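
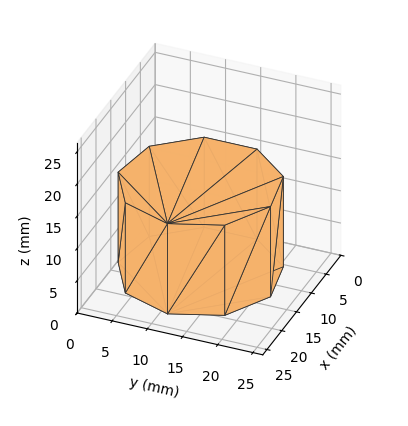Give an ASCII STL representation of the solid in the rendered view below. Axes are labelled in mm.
Reading the render: the shape is a regular 9-sided prism (a cylinder approximated with 9 flat sides), circumscribed radius ≈ 11 mm, height ≈ 14 mm (dimensions read to the nearest mm from the axis ticks). For the STL, each face is triangulated and given an outward normal.

solid part
  facet normal 0.0000 0.0000 -1.0000
    outer loop
      vertex 12.91 21.83 0.00
      vertex 19.43 18.07 0.00
      vertex 22.00 11.00 0.00
    endloop
  endfacet
  facet normal 0.0000 0.0000 -1.0000
    outer loop
      vertex 5.50 20.53 0.00
      vertex 12.91 21.83 0.00
      vertex 22.00 11.00 0.00
    endloop
  endfacet
  facet normal 0.0000 0.0000 -1.0000
    outer loop
      vertex 0.66 14.76 0.00
      vertex 5.50 20.53 0.00
      vertex 22.00 11.00 0.00
    endloop
  endfacet
  facet normal 0.0000 0.0000 -1.0000
    outer loop
      vertex 0.66 7.24 0.00
      vertex 0.66 14.76 0.00
      vertex 22.00 11.00 0.00
    endloop
  endfacet
  facet normal 0.0000 0.0000 -1.0000
    outer loop
      vertex 5.50 1.47 0.00
      vertex 0.66 7.24 0.00
      vertex 22.00 11.00 0.00
    endloop
  endfacet
  facet normal 0.0000 0.0000 -1.0000
    outer loop
      vertex 12.91 0.17 0.00
      vertex 5.50 1.47 0.00
      vertex 22.00 11.00 0.00
    endloop
  endfacet
  facet normal 0.0000 0.0000 -1.0000
    outer loop
      vertex 19.43 3.93 0.00
      vertex 12.91 0.17 0.00
      vertex 22.00 11.00 0.00
    endloop
  endfacet
  facet normal 0.0000 0.0000 1.0000
    outer loop
      vertex 22.00 11.00 14.00
      vertex 19.43 18.07 14.00
      vertex 12.91 21.83 14.00
    endloop
  endfacet
  facet normal 0.0000 0.0000 1.0000
    outer loop
      vertex 22.00 11.00 14.00
      vertex 12.91 21.83 14.00
      vertex 5.50 20.53 14.00
    endloop
  endfacet
  facet normal 0.0000 0.0000 1.0000
    outer loop
      vertex 22.00 11.00 14.00
      vertex 5.50 20.53 14.00
      vertex 0.66 14.76 14.00
    endloop
  endfacet
  facet normal 0.0000 0.0000 1.0000
    outer loop
      vertex 22.00 11.00 14.00
      vertex 0.66 14.76 14.00
      vertex 0.66 7.24 14.00
    endloop
  endfacet
  facet normal 0.0000 0.0000 1.0000
    outer loop
      vertex 22.00 11.00 14.00
      vertex 0.66 7.24 14.00
      vertex 5.50 1.47 14.00
    endloop
  endfacet
  facet normal 0.0000 0.0000 1.0000
    outer loop
      vertex 22.00 11.00 14.00
      vertex 5.50 1.47 14.00
      vertex 12.91 0.17 14.00
    endloop
  endfacet
  facet normal 0.0000 0.0000 1.0000
    outer loop
      vertex 22.00 11.00 14.00
      vertex 12.91 0.17 14.00
      vertex 19.43 3.93 14.00
    endloop
  endfacet
  facet normal 0.9398 0.3416 0.0000
    outer loop
      vertex 22.00 11.00 0.00
      vertex 19.43 18.07 0.00
      vertex 19.43 18.07 14.00
    endloop
  endfacet
  facet normal 0.9398 0.3416 0.0000
    outer loop
      vertex 22.00 11.00 0.00
      vertex 19.43 18.07 14.00
      vertex 22.00 11.00 14.00
    endloop
  endfacet
  facet normal 0.4996 0.8663 0.0000
    outer loop
      vertex 19.43 18.07 0.00
      vertex 12.91 21.83 0.00
      vertex 12.91 21.83 14.00
    endloop
  endfacet
  facet normal 0.4996 0.8663 0.0000
    outer loop
      vertex 19.43 18.07 0.00
      vertex 12.91 21.83 14.00
      vertex 19.43 18.07 14.00
    endloop
  endfacet
  facet normal -0.1728 0.9850 0.0000
    outer loop
      vertex 12.91 21.83 0.00
      vertex 5.50 20.53 0.00
      vertex 5.50 20.53 14.00
    endloop
  endfacet
  facet normal -0.1728 0.9850 0.0000
    outer loop
      vertex 12.91 21.83 0.00
      vertex 5.50 20.53 14.00
      vertex 12.91 21.83 14.00
    endloop
  endfacet
  facet normal -0.7661 0.6427 0.0000
    outer loop
      vertex 5.50 20.53 0.00
      vertex 0.66 14.76 0.00
      vertex 0.66 14.76 14.00
    endloop
  endfacet
  facet normal -0.7661 0.6427 0.0000
    outer loop
      vertex 5.50 20.53 0.00
      vertex 0.66 14.76 14.00
      vertex 5.50 20.53 14.00
    endloop
  endfacet
  facet normal -1.0000 0.0000 0.0000
    outer loop
      vertex 0.66 14.76 0.00
      vertex 0.66 7.24 0.00
      vertex 0.66 7.24 14.00
    endloop
  endfacet
  facet normal -1.0000 0.0000 0.0000
    outer loop
      vertex 0.66 14.76 0.00
      vertex 0.66 7.24 14.00
      vertex 0.66 14.76 14.00
    endloop
  endfacet
  facet normal -0.7661 -0.6427 0.0000
    outer loop
      vertex 0.66 7.24 0.00
      vertex 5.50 1.47 0.00
      vertex 5.50 1.47 14.00
    endloop
  endfacet
  facet normal -0.7661 -0.6427 0.0000
    outer loop
      vertex 0.66 7.24 0.00
      vertex 5.50 1.47 14.00
      vertex 0.66 7.24 14.00
    endloop
  endfacet
  facet normal -0.1728 -0.9850 0.0000
    outer loop
      vertex 5.50 1.47 0.00
      vertex 12.91 0.17 0.00
      vertex 12.91 0.17 14.00
    endloop
  endfacet
  facet normal -0.1728 -0.9850 0.0000
    outer loop
      vertex 5.50 1.47 0.00
      vertex 12.91 0.17 14.00
      vertex 5.50 1.47 14.00
    endloop
  endfacet
  facet normal 0.4996 -0.8663 0.0000
    outer loop
      vertex 12.91 0.17 0.00
      vertex 19.43 3.93 0.00
      vertex 19.43 3.93 14.00
    endloop
  endfacet
  facet normal 0.4996 -0.8663 0.0000
    outer loop
      vertex 12.91 0.17 0.00
      vertex 19.43 3.93 14.00
      vertex 12.91 0.17 14.00
    endloop
  endfacet
  facet normal 0.9398 -0.3416 0.0000
    outer loop
      vertex 19.43 3.93 0.00
      vertex 22.00 11.00 0.00
      vertex 22.00 11.00 14.00
    endloop
  endfacet
  facet normal 0.9398 -0.3416 0.0000
    outer loop
      vertex 19.43 3.93 0.00
      vertex 22.00 11.00 14.00
      vertex 19.43 3.93 14.00
    endloop
  endfacet
endsolid part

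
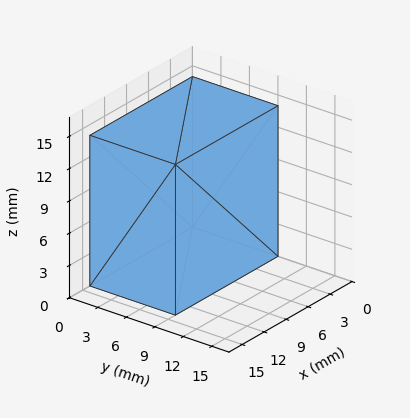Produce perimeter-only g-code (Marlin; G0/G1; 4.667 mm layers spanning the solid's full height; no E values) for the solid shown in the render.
Reading the render: the shape is a rectangular box, roughly 14 × 9 mm footprint and 14 mm tall (dimensions read to the nearest mm from the axis ticks). For the g-code, the solid's height is divided into equal slices at the stated Δz and each level perimeter traced with G1 moves after a G0 lift.

; perimeter-only toolpath
G21 ; units = mm
G90 ; absolute positioning
G28 ; home
; layer 1
G0 Z4.667
G0 X0.000 Y0.000
G1 X14.000 Y0.000
G1 X14.000 Y9.000
G1 X0.000 Y9.000
G1 X0.000 Y0.000
; layer 2
G0 Z9.333
G0 X0.000 Y0.000
G1 X14.000 Y0.000
G1 X14.000 Y9.000
G1 X0.000 Y9.000
G1 X0.000 Y0.000
; layer 3
G0 Z14.000
G0 X0.000 Y0.000
G1 X14.000 Y0.000
G1 X14.000 Y9.000
G1 X0.000 Y9.000
G1 X0.000 Y0.000
M2 ; end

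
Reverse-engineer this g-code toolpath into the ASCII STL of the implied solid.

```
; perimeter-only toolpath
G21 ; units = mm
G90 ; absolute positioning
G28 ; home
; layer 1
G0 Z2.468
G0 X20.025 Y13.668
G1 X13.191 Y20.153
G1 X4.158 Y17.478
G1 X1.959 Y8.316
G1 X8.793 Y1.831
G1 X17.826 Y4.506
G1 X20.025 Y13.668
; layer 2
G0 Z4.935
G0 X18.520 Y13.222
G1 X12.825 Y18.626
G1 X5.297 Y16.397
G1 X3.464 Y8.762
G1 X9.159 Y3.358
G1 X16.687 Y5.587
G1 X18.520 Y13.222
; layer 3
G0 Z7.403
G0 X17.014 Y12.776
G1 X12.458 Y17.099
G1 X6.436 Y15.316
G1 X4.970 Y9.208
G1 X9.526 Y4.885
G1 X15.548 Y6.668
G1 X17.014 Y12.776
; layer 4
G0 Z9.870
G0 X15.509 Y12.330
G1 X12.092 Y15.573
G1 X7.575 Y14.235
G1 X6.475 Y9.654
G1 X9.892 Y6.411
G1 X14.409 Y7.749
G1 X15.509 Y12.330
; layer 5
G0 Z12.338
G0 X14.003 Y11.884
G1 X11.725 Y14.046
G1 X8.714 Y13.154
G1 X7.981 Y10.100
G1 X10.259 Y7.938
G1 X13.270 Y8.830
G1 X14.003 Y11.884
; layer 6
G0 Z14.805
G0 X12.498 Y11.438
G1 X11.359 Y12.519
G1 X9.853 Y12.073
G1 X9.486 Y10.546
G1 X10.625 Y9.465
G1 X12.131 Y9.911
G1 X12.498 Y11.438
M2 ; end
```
solid part
  facet normal 0.0000 0.0000 -1.0000
    outer loop
      vertex 3.019 18.559 0.000
      vertex 13.558 21.680 0.000
      vertex 21.531 14.114 0.000
    endloop
  endfacet
  facet normal 0.0000 0.0000 -1.0000
    outer loop
      vertex 0.453 7.870 0.000
      vertex 3.019 18.559 0.000
      vertex 21.531 14.114 0.000
    endloop
  endfacet
  facet normal 0.0000 0.0000 -1.0000
    outer loop
      vertex 8.426 0.304 0.000
      vertex 0.453 7.870 0.000
      vertex 21.531 14.114 0.000
    endloop
  endfacet
  facet normal 0.0000 0.0000 -1.0000
    outer loop
      vertex 18.965 3.425 0.000
      vertex 8.426 0.304 0.000
      vertex 21.531 14.114 0.000
    endloop
  endfacet
  facet normal 0.6029 0.6353 0.4827
    outer loop
      vertex 21.531 14.114 0.000
      vertex 13.558 21.680 0.000
      vertex 10.992 10.992 17.273
    endloop
  endfacet
  facet normal -0.2487 0.8398 0.4827
    outer loop
      vertex 13.558 21.680 0.000
      vertex 3.019 18.559 0.000
      vertex 10.992 10.992 17.273
    endloop
  endfacet
  facet normal -0.8516 0.2044 0.4827
    outer loop
      vertex 3.019 18.559 0.000
      vertex 0.453 7.870 0.000
      vertex 10.992 10.992 17.273
    endloop
  endfacet
  facet normal -0.6029 -0.6353 0.4827
    outer loop
      vertex 0.453 7.870 0.000
      vertex 8.426 0.304 0.000
      vertex 10.992 10.992 17.273
    endloop
  endfacet
  facet normal 0.2487 -0.8398 0.4827
    outer loop
      vertex 8.426 0.304 0.000
      vertex 18.965 3.425 0.000
      vertex 10.992 10.992 17.273
    endloop
  endfacet
  facet normal 0.8516 -0.2044 0.4827
    outer loop
      vertex 18.965 3.425 0.000
      vertex 21.531 14.114 0.000
      vertex 10.992 10.992 17.273
    endloop
  endfacet
endsolid part

The G0 Z moves step by Δz≈2.468 mm. The G1 loops shrink linearly with z, so the solid tapers from its base footprint up to z≈17.3. Closing with a flat bottom cap and the tapered top and triangulating gives 10 facets — a regular 6-sided pyramid, base circumscribed radius ≈ 11 mm, apex at z ≈ 17.3 mm.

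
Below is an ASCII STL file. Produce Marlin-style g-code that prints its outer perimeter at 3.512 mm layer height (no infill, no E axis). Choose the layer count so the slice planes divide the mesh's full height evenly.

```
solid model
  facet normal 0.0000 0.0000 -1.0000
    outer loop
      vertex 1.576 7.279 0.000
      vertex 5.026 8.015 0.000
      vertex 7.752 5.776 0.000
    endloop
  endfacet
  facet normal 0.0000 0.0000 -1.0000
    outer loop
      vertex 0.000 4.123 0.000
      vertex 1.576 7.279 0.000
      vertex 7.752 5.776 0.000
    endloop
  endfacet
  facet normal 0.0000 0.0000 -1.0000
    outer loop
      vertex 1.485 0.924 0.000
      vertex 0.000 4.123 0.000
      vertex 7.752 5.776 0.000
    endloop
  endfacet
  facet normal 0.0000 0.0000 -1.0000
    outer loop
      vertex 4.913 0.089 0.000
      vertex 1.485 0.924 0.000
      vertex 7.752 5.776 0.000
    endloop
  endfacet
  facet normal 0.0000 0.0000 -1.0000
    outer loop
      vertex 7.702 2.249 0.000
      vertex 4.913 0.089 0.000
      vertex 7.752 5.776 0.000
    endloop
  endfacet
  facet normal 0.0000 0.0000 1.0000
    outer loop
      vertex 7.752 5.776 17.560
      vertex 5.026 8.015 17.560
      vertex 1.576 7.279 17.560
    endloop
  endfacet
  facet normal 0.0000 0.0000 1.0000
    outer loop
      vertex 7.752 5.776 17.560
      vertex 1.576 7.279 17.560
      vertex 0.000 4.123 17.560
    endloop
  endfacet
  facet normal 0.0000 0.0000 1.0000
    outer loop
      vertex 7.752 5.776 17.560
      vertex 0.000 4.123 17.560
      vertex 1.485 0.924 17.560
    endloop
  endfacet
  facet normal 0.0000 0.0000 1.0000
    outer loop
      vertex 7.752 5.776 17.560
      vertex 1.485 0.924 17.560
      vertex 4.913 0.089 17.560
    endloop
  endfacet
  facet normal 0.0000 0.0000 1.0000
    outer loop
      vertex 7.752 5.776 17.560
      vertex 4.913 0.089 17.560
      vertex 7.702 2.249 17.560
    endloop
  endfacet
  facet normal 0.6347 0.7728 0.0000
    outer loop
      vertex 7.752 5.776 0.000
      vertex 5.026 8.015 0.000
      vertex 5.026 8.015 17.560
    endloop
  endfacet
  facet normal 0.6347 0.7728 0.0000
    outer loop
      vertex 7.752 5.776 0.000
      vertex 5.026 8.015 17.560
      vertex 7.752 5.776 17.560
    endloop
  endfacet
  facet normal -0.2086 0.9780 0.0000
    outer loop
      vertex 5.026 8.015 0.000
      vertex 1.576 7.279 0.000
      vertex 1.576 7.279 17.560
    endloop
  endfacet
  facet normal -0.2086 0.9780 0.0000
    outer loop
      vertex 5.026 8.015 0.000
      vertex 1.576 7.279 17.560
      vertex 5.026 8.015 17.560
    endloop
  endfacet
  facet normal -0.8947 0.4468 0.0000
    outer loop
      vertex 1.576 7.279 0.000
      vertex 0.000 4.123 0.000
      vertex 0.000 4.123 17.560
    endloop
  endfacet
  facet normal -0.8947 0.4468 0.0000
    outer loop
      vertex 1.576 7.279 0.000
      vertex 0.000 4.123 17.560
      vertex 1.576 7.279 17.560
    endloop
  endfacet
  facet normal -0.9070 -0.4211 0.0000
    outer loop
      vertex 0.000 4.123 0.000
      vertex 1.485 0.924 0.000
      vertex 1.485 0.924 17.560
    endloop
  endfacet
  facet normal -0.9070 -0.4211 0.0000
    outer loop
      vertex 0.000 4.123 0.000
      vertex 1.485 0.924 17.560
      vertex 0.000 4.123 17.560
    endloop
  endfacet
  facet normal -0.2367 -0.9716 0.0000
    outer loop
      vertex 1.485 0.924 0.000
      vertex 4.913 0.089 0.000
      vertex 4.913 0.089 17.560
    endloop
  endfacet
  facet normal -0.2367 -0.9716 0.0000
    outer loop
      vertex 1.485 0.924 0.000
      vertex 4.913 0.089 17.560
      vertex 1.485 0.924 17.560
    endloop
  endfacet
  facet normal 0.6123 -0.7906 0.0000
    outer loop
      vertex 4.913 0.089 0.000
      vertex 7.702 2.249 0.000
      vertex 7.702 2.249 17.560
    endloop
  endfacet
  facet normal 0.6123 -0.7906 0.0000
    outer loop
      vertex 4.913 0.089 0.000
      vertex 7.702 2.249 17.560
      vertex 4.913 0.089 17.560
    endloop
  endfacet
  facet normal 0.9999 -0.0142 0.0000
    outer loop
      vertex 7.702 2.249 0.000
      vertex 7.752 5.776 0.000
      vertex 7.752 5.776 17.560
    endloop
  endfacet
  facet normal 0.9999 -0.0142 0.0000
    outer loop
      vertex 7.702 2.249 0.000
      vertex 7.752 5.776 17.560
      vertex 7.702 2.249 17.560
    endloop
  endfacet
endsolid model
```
; perimeter-only toolpath
G21 ; units = mm
G90 ; absolute positioning
G28 ; home
; layer 1
G0 Z3.512
G0 X7.752 Y5.776
G1 X5.026 Y8.015
G1 X1.576 Y7.279
G1 X0.000 Y4.123
G1 X1.485 Y0.924
G1 X4.913 Y0.089
G1 X7.702 Y2.249
G1 X7.752 Y5.776
; layer 2
G0 Z7.024
G0 X7.752 Y5.776
G1 X5.026 Y8.015
G1 X1.576 Y7.279
G1 X0.000 Y4.123
G1 X1.485 Y0.924
G1 X4.913 Y0.089
G1 X7.702 Y2.249
G1 X7.752 Y5.776
; layer 3
G0 Z10.536
G0 X7.752 Y5.776
G1 X5.026 Y8.015
G1 X1.576 Y7.279
G1 X0.000 Y4.123
G1 X1.485 Y0.924
G1 X4.913 Y0.089
G1 X7.702 Y2.249
G1 X7.752 Y5.776
; layer 4
G0 Z14.048
G0 X7.752 Y5.776
G1 X5.026 Y8.015
G1 X1.576 Y7.279
G1 X0.000 Y4.123
G1 X1.485 Y0.924
G1 X4.913 Y0.089
G1 X7.702 Y2.249
G1 X7.752 Y5.776
; layer 5
G0 Z17.560
G0 X7.752 Y5.776
G1 X5.026 Y8.015
G1 X1.576 Y7.279
G1 X0.000 Y4.123
G1 X1.485 Y0.924
G1 X4.913 Y0.089
G1 X7.702 Y2.249
G1 X7.752 Y5.776
M2 ; end

The solid is a regular 7-sided prism (a cylinder approximated with 7 flat sides), circumscribed radius ≈ 4.07 mm, height ≈ 17.6 mm. Slicing at Δz = 3.512 mm — 5 equal slices spanning the solid's height, so layer i sits at z = i·h/5 — gives 5 non-empty perimeters. Each is a 7-segment closed polygon; G0 lifts to the layer z and rapids to the start vertex, then G1 traces the edges.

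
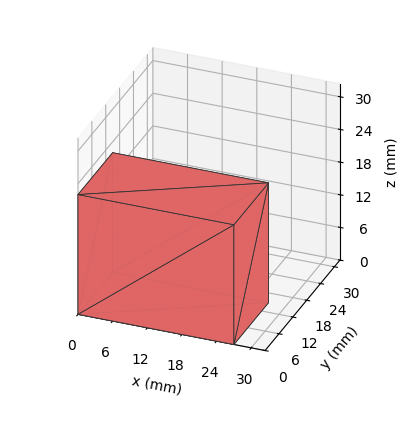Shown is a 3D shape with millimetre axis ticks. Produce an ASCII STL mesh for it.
Reading the render: the shape is a rectangular box, roughly 27 × 15 mm footprint and 22 mm tall (dimensions read to the nearest mm from the axis ticks). For the STL, each face is triangulated and given an outward normal.

solid part
  facet normal 0.0000 0.0000 -1.0000
    outer loop
      vertex 27.000 15.000 0.000
      vertex 27.000 0.000 0.000
      vertex 0.000 0.000 0.000
    endloop
  endfacet
  facet normal 0.0000 0.0000 -1.0000
    outer loop
      vertex 0.000 15.000 0.000
      vertex 27.000 15.000 0.000
      vertex 0.000 0.000 0.000
    endloop
  endfacet
  facet normal 0.0000 0.0000 1.0000
    outer loop
      vertex 0.000 0.000 22.000
      vertex 27.000 0.000 22.000
      vertex 27.000 15.000 22.000
    endloop
  endfacet
  facet normal 0.0000 0.0000 1.0000
    outer loop
      vertex 0.000 0.000 22.000
      vertex 27.000 15.000 22.000
      vertex 0.000 15.000 22.000
    endloop
  endfacet
  facet normal 0.0000 -1.0000 0.0000
    outer loop
      vertex 0.000 0.000 0.000
      vertex 27.000 0.000 0.000
      vertex 27.000 0.000 22.000
    endloop
  endfacet
  facet normal 0.0000 -1.0000 0.0000
    outer loop
      vertex 0.000 0.000 0.000
      vertex 27.000 0.000 22.000
      vertex 0.000 0.000 22.000
    endloop
  endfacet
  facet normal 0.0000 1.0000 0.0000
    outer loop
      vertex 27.000 15.000 22.000
      vertex 27.000 15.000 0.000
      vertex 0.000 15.000 0.000
    endloop
  endfacet
  facet normal 0.0000 1.0000 0.0000
    outer loop
      vertex 0.000 15.000 22.000
      vertex 27.000 15.000 22.000
      vertex 0.000 15.000 0.000
    endloop
  endfacet
  facet normal -1.0000 0.0000 0.0000
    outer loop
      vertex 0.000 15.000 22.000
      vertex 0.000 15.000 0.000
      vertex 0.000 0.000 0.000
    endloop
  endfacet
  facet normal -1.0000 0.0000 0.0000
    outer loop
      vertex 0.000 0.000 22.000
      vertex 0.000 15.000 22.000
      vertex 0.000 0.000 0.000
    endloop
  endfacet
  facet normal 1.0000 0.0000 0.0000
    outer loop
      vertex 27.000 0.000 0.000
      vertex 27.000 15.000 0.000
      vertex 27.000 15.000 22.000
    endloop
  endfacet
  facet normal 1.0000 0.0000 0.0000
    outer loop
      vertex 27.000 0.000 0.000
      vertex 27.000 15.000 22.000
      vertex 27.000 0.000 22.000
    endloop
  endfacet
endsolid part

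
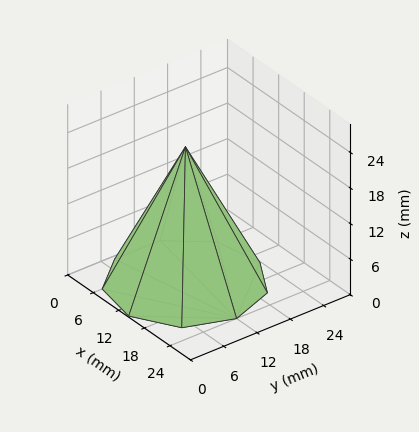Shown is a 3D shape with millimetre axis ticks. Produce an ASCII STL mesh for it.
Reading the render: the shape is a regular 9-sided pyramid, base circumscribed radius ≈ 12 mm, apex at z ≈ 23 mm (dimensions read to the nearest mm from the axis ticks). For the STL, each face is triangulated and given an outward normal.

solid part
  facet normal 0.0000 0.0000 -1.0000
    outer loop
      vertex 14.08 23.82 0.00
      vertex 21.19 19.71 0.00
      vertex 24.00 12.00 0.00
    endloop
  endfacet
  facet normal 0.0000 0.0000 -1.0000
    outer loop
      vertex 6.00 22.39 0.00
      vertex 14.08 23.82 0.00
      vertex 24.00 12.00 0.00
    endloop
  endfacet
  facet normal 0.0000 0.0000 -1.0000
    outer loop
      vertex 0.72 16.10 0.00
      vertex 6.00 22.39 0.00
      vertex 24.00 12.00 0.00
    endloop
  endfacet
  facet normal 0.0000 0.0000 -1.0000
    outer loop
      vertex 0.72 7.90 0.00
      vertex 0.72 16.10 0.00
      vertex 24.00 12.00 0.00
    endloop
  endfacet
  facet normal 0.0000 0.0000 -1.0000
    outer loop
      vertex 6.00 1.61 0.00
      vertex 0.72 7.90 0.00
      vertex 24.00 12.00 0.00
    endloop
  endfacet
  facet normal 0.0000 0.0000 -1.0000
    outer loop
      vertex 14.08 0.18 0.00
      vertex 6.00 1.61 0.00
      vertex 24.00 12.00 0.00
    endloop
  endfacet
  facet normal 0.0000 0.0000 -1.0000
    outer loop
      vertex 21.19 4.29 0.00
      vertex 14.08 0.18 0.00
      vertex 24.00 12.00 0.00
    endloop
  endfacet
  facet normal 0.8436 0.3075 0.4402
    outer loop
      vertex 24.00 12.00 0.00
      vertex 21.19 19.71 0.00
      vertex 12.00 12.00 23.00
    endloop
  endfacet
  facet normal 0.4494 0.7774 0.4401
    outer loop
      vertex 21.19 19.71 0.00
      vertex 14.08 23.82 0.00
      vertex 12.00 12.00 23.00
    endloop
  endfacet
  facet normal -0.1565 0.8841 0.4402
    outer loop
      vertex 14.08 23.82 0.00
      vertex 6.00 22.39 0.00
      vertex 12.00 12.00 23.00
    endloop
  endfacet
  facet normal -0.6877 0.5773 0.4402
    outer loop
      vertex 6.00 22.39 0.00
      vertex 0.72 16.10 0.00
      vertex 12.00 12.00 23.00
    endloop
  endfacet
  facet normal -0.8978 0.0000 0.4403
    outer loop
      vertex 0.72 16.10 0.00
      vertex 0.72 7.90 0.00
      vertex 12.00 12.00 23.00
    endloop
  endfacet
  facet normal -0.6877 -0.5773 0.4402
    outer loop
      vertex 0.72 7.90 0.00
      vertex 6.00 1.61 0.00
      vertex 12.00 12.00 23.00
    endloop
  endfacet
  facet normal -0.1565 -0.8841 0.4402
    outer loop
      vertex 6.00 1.61 0.00
      vertex 14.08 0.18 0.00
      vertex 12.00 12.00 23.00
    endloop
  endfacet
  facet normal 0.4494 -0.7774 0.4401
    outer loop
      vertex 14.08 0.18 0.00
      vertex 21.19 4.29 0.00
      vertex 12.00 12.00 23.00
    endloop
  endfacet
  facet normal 0.8436 -0.3075 0.4402
    outer loop
      vertex 21.19 4.29 0.00
      vertex 24.00 12.00 0.00
      vertex 12.00 12.00 23.00
    endloop
  endfacet
endsolid part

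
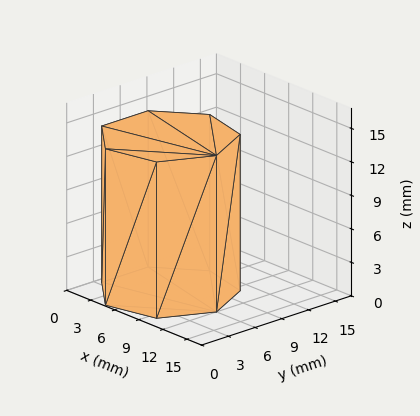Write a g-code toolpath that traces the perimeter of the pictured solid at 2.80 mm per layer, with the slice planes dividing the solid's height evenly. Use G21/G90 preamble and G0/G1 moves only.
Reading the render: the shape is a regular 7-sided prism (a cylinder approximated with 7 flat sides), circumscribed radius ≈ 6 mm, height ≈ 14 mm (dimensions read to the nearest mm from the axis ticks). For the g-code, the solid's height is divided into equal slices at the stated Δz and each level perimeter traced with G1 moves after a G0 lift.

; perimeter-only toolpath
G21 ; units = mm
G90 ; absolute positioning
G28 ; home
; layer 1
G0 Z2.80
G0 X12.00 Y6.00
G1 X9.74 Y10.69
G1 X4.66 Y11.85
G1 X0.59 Y8.60
G1 X0.59 Y3.40
G1 X4.66 Y0.15
G1 X9.74 Y1.31
G1 X12.00 Y6.00
; layer 2
G0 Z5.60
G0 X12.00 Y6.00
G1 X9.74 Y10.69
G1 X4.66 Y11.85
G1 X0.59 Y8.60
G1 X0.59 Y3.40
G1 X4.66 Y0.15
G1 X9.74 Y1.31
G1 X12.00 Y6.00
; layer 3
G0 Z8.40
G0 X12.00 Y6.00
G1 X9.74 Y10.69
G1 X4.66 Y11.85
G1 X0.59 Y8.60
G1 X0.59 Y3.40
G1 X4.66 Y0.15
G1 X9.74 Y1.31
G1 X12.00 Y6.00
; layer 4
G0 Z11.20
G0 X12.00 Y6.00
G1 X9.74 Y10.69
G1 X4.66 Y11.85
G1 X0.59 Y8.60
G1 X0.59 Y3.40
G1 X4.66 Y0.15
G1 X9.74 Y1.31
G1 X12.00 Y6.00
; layer 5
G0 Z14.00
G0 X12.00 Y6.00
G1 X9.74 Y10.69
G1 X4.66 Y11.85
G1 X0.59 Y8.60
G1 X0.59 Y3.40
G1 X4.66 Y0.15
G1 X9.74 Y1.31
G1 X12.00 Y6.00
M2 ; end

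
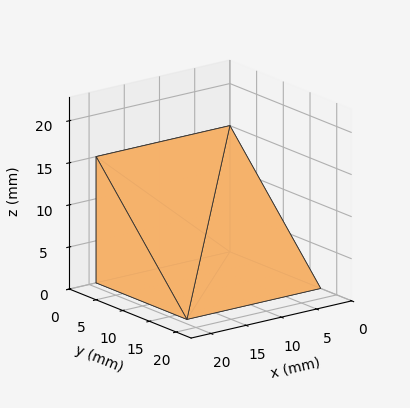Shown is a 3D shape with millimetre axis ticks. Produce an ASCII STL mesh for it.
Reading the render: the shape is a wedge (ramp): 19 × 17 mm base, rising to 15 mm along the y=0 edge and sloping linearly to z=0 at y=17 (dimensions read to the nearest mm from the axis ticks). For the STL, each face is triangulated and given an outward normal.

solid part
  facet normal 0.0000 0.0000 -1.0000
    outer loop
      vertex 19.000 17.000 0.000
      vertex 19.000 0.000 0.000
      vertex 0.000 0.000 0.000
    endloop
  endfacet
  facet normal 0.0000 0.0000 -1.0000
    outer loop
      vertex 0.000 17.000 0.000
      vertex 19.000 17.000 0.000
      vertex 0.000 0.000 0.000
    endloop
  endfacet
  facet normal 0.0000 -1.0000 0.0000
    outer loop
      vertex 0.000 0.000 0.000
      vertex 19.000 0.000 0.000
      vertex 19.000 0.000 15.000
    endloop
  endfacet
  facet normal 0.0000 -1.0000 0.0000
    outer loop
      vertex 0.000 0.000 0.000
      vertex 19.000 0.000 15.000
      vertex 0.000 0.000 15.000
    endloop
  endfacet
  facet normal 0.0000 0.6616 0.7498
    outer loop
      vertex 0.000 0.000 15.000
      vertex 19.000 0.000 15.000
      vertex 19.000 17.000 0.000
    endloop
  endfacet
  facet normal 0.0000 0.6616 0.7498
    outer loop
      vertex 0.000 0.000 15.000
      vertex 19.000 17.000 0.000
      vertex 0.000 17.000 0.000
    endloop
  endfacet
  facet normal -1.0000 0.0000 0.0000
    outer loop
      vertex 0.000 0.000 15.000
      vertex 0.000 17.000 0.000
      vertex 0.000 0.000 0.000
    endloop
  endfacet
  facet normal 1.0000 0.0000 0.0000
    outer loop
      vertex 19.000 0.000 0.000
      vertex 19.000 17.000 0.000
      vertex 19.000 0.000 15.000
    endloop
  endfacet
endsolid part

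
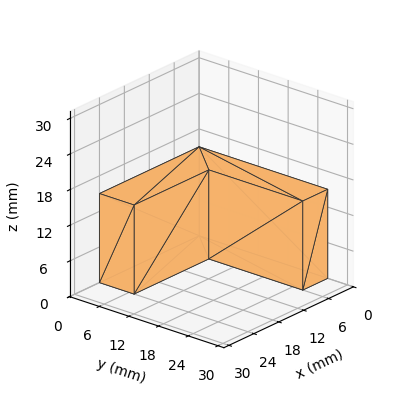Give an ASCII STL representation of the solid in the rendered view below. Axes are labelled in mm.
Reading the render: the shape is an L-shaped prism: outer 24 × 26 mm, arm thicknesses ≈ 7 mm (horizontal) and 6 mm (vertical), extruded 15 mm in z (dimensions read to the nearest mm from the axis ticks). For the STL, each face is triangulated and given an outward normal.

solid part
  facet normal 0.0000 0.0000 -1.0000
    outer loop
      vertex 24.000 7.000 0.000
      vertex 24.000 0.000 0.000
      vertex 0.000 0.000 0.000
    endloop
  endfacet
  facet normal 0.0000 0.0000 -1.0000
    outer loop
      vertex 6.000 7.000 0.000
      vertex 24.000 7.000 0.000
      vertex 0.000 0.000 0.000
    endloop
  endfacet
  facet normal 0.0000 0.0000 -1.0000
    outer loop
      vertex 6.000 26.000 0.000
      vertex 6.000 7.000 0.000
      vertex 0.000 0.000 0.000
    endloop
  endfacet
  facet normal 0.0000 0.0000 -1.0000
    outer loop
      vertex 0.000 26.000 0.000
      vertex 6.000 26.000 0.000
      vertex 0.000 0.000 0.000
    endloop
  endfacet
  facet normal 0.0000 0.0000 1.0000
    outer loop
      vertex 0.000 0.000 15.000
      vertex 24.000 0.000 15.000
      vertex 24.000 7.000 15.000
    endloop
  endfacet
  facet normal 0.0000 0.0000 1.0000
    outer loop
      vertex 0.000 0.000 15.000
      vertex 24.000 7.000 15.000
      vertex 6.000 7.000 15.000
    endloop
  endfacet
  facet normal 0.0000 0.0000 1.0000
    outer loop
      vertex 0.000 0.000 15.000
      vertex 6.000 7.000 15.000
      vertex 6.000 26.000 15.000
    endloop
  endfacet
  facet normal 0.0000 0.0000 1.0000
    outer loop
      vertex 0.000 0.000 15.000
      vertex 6.000 26.000 15.000
      vertex 0.000 26.000 15.000
    endloop
  endfacet
  facet normal 0.0000 -1.0000 0.0000
    outer loop
      vertex 0.000 0.000 0.000
      vertex 24.000 0.000 0.000
      vertex 24.000 0.000 15.000
    endloop
  endfacet
  facet normal 0.0000 -1.0000 0.0000
    outer loop
      vertex 0.000 0.000 0.000
      vertex 24.000 0.000 15.000
      vertex 0.000 0.000 15.000
    endloop
  endfacet
  facet normal 1.0000 0.0000 0.0000
    outer loop
      vertex 24.000 0.000 0.000
      vertex 24.000 7.000 0.000
      vertex 24.000 7.000 15.000
    endloop
  endfacet
  facet normal 1.0000 0.0000 0.0000
    outer loop
      vertex 24.000 0.000 0.000
      vertex 24.000 7.000 15.000
      vertex 24.000 0.000 15.000
    endloop
  endfacet
  facet normal 0.0000 1.0000 0.0000
    outer loop
      vertex 24.000 7.000 0.000
      vertex 6.000 7.000 0.000
      vertex 6.000 7.000 15.000
    endloop
  endfacet
  facet normal 0.0000 1.0000 0.0000
    outer loop
      vertex 24.000 7.000 0.000
      vertex 6.000 7.000 15.000
      vertex 24.000 7.000 15.000
    endloop
  endfacet
  facet normal 1.0000 0.0000 0.0000
    outer loop
      vertex 6.000 7.000 0.000
      vertex 6.000 26.000 0.000
      vertex 6.000 26.000 15.000
    endloop
  endfacet
  facet normal 1.0000 0.0000 0.0000
    outer loop
      vertex 6.000 7.000 0.000
      vertex 6.000 26.000 15.000
      vertex 6.000 7.000 15.000
    endloop
  endfacet
  facet normal 0.0000 1.0000 0.0000
    outer loop
      vertex 6.000 26.000 0.000
      vertex 0.000 26.000 0.000
      vertex 0.000 26.000 15.000
    endloop
  endfacet
  facet normal 0.0000 1.0000 0.0000
    outer loop
      vertex 6.000 26.000 0.000
      vertex 0.000 26.000 15.000
      vertex 6.000 26.000 15.000
    endloop
  endfacet
  facet normal -1.0000 0.0000 0.0000
    outer loop
      vertex 0.000 26.000 0.000
      vertex 0.000 0.000 0.000
      vertex 0.000 0.000 15.000
    endloop
  endfacet
  facet normal -1.0000 0.0000 0.0000
    outer loop
      vertex 0.000 26.000 0.000
      vertex 0.000 0.000 15.000
      vertex 0.000 26.000 15.000
    endloop
  endfacet
endsolid part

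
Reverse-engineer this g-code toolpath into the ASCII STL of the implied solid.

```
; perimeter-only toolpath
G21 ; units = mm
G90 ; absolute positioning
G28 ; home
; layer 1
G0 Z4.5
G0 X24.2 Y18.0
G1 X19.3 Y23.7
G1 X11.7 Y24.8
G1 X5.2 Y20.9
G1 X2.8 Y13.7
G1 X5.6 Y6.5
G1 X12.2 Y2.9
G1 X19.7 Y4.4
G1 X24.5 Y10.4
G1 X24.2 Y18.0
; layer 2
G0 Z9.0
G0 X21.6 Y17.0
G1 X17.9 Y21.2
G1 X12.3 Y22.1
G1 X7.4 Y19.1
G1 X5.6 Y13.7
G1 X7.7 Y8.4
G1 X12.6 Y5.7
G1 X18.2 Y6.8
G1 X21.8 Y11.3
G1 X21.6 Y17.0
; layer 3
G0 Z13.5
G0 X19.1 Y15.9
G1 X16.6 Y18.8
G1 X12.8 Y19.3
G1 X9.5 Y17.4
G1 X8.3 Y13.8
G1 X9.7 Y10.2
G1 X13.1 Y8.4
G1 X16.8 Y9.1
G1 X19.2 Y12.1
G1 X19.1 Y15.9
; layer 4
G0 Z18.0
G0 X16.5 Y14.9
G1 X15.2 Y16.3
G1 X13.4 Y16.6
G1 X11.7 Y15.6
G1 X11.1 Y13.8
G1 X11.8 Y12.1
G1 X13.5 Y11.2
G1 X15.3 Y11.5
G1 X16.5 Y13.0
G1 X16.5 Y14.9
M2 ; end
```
solid part
  facet normal 0.0000 0.0000 -1.0000
    outer loop
      vertex 11.2 27.5 0.0
      vertex 20.6 26.1 0.0
      vertex 26.8 19.0 0.0
    endloop
  endfacet
  facet normal 0.0000 0.0000 -1.0000
    outer loop
      vertex 3.0 22.6 0.0
      vertex 11.2 27.5 0.0
      vertex 26.8 19.0 0.0
    endloop
  endfacet
  facet normal 0.0000 0.0000 -1.0000
    outer loop
      vertex 0.0 13.6 0.0
      vertex 3.0 22.6 0.0
      vertex 26.8 19.0 0.0
    endloop
  endfacet
  facet normal 0.0000 0.0000 -1.0000
    outer loop
      vertex 3.5 4.7 0.0
      vertex 0.0 13.6 0.0
      vertex 26.8 19.0 0.0
    endloop
  endfacet
  facet normal 0.0000 0.0000 -1.0000
    outer loop
      vertex 11.8 0.2 0.0
      vertex 3.5 4.7 0.0
      vertex 26.8 19.0 0.0
    endloop
  endfacet
  facet normal 0.0000 0.0000 -1.0000
    outer loop
      vertex 21.1 2.0 0.0
      vertex 11.8 0.2 0.0
      vertex 26.8 19.0 0.0
    endloop
  endfacet
  facet normal 0.0000 0.0000 -1.0000
    outer loop
      vertex 27.1 9.5 0.0
      vertex 21.1 2.0 0.0
      vertex 26.8 19.0 0.0
    endloop
  endfacet
  facet normal 0.6513 0.5687 0.5023
    outer loop
      vertex 26.8 19.0 0.0
      vertex 20.6 26.1 0.0
      vertex 13.9 13.9 22.5
    endloop
  endfacet
  facet normal 0.1274 0.8555 0.5018
    outer loop
      vertex 20.6 26.1 0.0
      vertex 11.2 27.5 0.0
      vertex 13.9 13.9 22.5
    endloop
  endfacet
  facet normal -0.4436 0.7424 0.5020
    outer loop
      vertex 11.2 27.5 0.0
      vertex 3.0 22.6 0.0
      vertex 13.9 13.9 22.5
    endloop
  endfacet
  facet normal -0.8200 0.2733 0.5029
    outer loop
      vertex 3.0 22.6 0.0
      vertex 0.0 13.6 0.0
      vertex 13.9 13.9 22.5
    endloop
  endfacet
  facet normal -0.8051 -0.3166 0.5016
    outer loop
      vertex 0.0 13.6 0.0
      vertex 3.5 4.7 0.0
      vertex 13.9 13.9 22.5
    endloop
  endfacet
  facet normal -0.4123 -0.7605 0.5016
    outer loop
      vertex 3.5 4.7 0.0
      vertex 11.8 0.2 0.0
      vertex 13.9 13.9 22.5
    endloop
  endfacet
  facet normal 0.1644 -0.8492 0.5018
    outer loop
      vertex 11.8 0.2 0.0
      vertex 21.1 2.0 0.0
      vertex 13.9 13.9 22.5
    endloop
  endfacet
  facet normal 0.6754 -0.5403 0.5019
    outer loop
      vertex 21.1 2.0 0.0
      vertex 27.1 9.5 0.0
      vertex 13.9 13.9 22.5
    endloop
  endfacet
  facet normal 0.8645 0.0273 0.5018
    outer loop
      vertex 27.1 9.5 0.0
      vertex 26.8 19.0 0.0
      vertex 13.9 13.9 22.5
    endloop
  endfacet
endsolid part

The G0 Z moves step by Δz≈4.5 mm. The G1 loops shrink linearly with z, so the solid tapers from its base footprint up to z≈22.5. Closing with a flat bottom cap and the tapered top and triangulating gives 16 facets — a regular 9-sided pyramid, base circumscribed radius ≈ 13.9 mm, apex at z ≈ 22.5 mm.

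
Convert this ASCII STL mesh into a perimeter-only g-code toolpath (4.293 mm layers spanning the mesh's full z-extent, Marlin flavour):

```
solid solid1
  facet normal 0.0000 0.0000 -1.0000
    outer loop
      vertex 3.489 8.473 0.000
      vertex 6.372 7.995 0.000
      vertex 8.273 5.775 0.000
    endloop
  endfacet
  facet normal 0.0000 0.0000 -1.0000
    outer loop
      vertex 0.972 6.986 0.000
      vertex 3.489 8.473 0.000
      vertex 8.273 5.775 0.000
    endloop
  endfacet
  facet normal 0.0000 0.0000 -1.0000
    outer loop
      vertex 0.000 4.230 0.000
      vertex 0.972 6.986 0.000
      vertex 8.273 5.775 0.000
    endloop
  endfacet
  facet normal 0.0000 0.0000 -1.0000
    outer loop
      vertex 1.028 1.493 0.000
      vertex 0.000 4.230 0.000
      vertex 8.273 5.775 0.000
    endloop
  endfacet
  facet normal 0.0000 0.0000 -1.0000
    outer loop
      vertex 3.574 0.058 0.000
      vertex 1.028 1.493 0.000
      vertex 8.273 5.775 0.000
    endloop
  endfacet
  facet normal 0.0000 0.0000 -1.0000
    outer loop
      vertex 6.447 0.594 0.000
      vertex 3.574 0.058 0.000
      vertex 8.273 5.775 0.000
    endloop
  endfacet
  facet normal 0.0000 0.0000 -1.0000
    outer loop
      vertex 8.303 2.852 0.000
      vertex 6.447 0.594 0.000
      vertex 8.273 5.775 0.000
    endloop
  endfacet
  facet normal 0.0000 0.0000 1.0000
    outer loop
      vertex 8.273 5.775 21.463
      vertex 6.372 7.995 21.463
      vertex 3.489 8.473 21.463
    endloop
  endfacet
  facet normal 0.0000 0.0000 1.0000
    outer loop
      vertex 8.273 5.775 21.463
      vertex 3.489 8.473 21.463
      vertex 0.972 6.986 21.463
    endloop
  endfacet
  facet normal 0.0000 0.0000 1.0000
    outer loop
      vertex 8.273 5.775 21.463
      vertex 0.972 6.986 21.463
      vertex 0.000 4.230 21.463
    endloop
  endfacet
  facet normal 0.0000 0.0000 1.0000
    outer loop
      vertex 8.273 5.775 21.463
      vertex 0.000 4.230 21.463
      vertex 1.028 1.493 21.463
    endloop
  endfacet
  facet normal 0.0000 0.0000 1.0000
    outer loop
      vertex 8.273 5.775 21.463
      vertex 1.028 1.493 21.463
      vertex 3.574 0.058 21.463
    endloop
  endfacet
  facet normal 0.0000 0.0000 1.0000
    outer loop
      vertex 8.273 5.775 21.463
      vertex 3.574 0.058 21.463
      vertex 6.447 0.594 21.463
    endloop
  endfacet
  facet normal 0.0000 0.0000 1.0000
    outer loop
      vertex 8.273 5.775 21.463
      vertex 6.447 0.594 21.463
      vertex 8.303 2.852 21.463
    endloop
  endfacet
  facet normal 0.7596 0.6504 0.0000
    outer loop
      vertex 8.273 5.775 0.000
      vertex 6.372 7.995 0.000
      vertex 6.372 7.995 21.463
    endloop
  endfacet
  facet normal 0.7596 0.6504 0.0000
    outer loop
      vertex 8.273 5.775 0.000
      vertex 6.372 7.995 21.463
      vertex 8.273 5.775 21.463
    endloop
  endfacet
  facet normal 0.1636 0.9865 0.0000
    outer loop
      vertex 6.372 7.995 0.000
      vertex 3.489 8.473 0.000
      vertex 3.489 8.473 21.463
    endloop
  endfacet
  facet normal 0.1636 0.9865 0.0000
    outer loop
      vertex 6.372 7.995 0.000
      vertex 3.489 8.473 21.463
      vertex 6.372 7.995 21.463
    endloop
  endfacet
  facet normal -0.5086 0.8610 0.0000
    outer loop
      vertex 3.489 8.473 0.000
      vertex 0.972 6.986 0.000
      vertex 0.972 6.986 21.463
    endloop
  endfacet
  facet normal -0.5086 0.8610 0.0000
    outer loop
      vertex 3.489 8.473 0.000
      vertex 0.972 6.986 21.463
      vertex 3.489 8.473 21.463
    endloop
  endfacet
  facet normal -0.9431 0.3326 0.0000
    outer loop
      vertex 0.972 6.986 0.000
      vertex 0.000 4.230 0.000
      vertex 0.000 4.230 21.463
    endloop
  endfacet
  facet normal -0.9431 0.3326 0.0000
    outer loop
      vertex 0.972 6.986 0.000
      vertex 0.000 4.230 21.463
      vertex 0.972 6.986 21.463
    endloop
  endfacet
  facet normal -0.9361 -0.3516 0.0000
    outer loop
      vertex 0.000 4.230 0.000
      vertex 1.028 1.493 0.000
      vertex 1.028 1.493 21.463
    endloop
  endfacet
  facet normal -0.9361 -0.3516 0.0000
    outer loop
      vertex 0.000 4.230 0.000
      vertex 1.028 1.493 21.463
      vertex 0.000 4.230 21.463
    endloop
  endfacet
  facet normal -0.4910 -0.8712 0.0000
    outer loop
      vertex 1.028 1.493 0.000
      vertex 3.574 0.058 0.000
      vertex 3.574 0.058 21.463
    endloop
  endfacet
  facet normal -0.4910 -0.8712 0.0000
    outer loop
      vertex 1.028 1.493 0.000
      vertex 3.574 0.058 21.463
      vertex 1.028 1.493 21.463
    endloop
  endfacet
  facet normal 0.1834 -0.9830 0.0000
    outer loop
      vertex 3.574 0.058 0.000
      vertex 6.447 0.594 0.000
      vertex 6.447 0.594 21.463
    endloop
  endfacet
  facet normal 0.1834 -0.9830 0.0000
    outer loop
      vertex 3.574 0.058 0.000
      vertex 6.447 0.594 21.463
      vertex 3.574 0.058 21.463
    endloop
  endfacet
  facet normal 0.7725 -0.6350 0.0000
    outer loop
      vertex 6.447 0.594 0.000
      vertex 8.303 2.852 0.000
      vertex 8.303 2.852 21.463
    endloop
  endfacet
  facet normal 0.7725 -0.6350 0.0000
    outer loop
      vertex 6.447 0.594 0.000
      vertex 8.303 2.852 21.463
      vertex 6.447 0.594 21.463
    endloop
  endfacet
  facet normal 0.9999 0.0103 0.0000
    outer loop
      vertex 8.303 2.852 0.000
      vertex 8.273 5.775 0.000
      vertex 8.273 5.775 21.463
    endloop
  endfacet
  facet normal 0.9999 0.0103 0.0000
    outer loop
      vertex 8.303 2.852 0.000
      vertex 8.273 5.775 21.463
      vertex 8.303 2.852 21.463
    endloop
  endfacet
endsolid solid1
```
; perimeter-only toolpath
G21 ; units = mm
G90 ; absolute positioning
G28 ; home
; layer 1
G0 Z4.293
G0 X8.273 Y5.775
G1 X6.372 Y7.995
G1 X3.489 Y8.473
G1 X0.972 Y6.986
G1 X0.000 Y4.230
G1 X1.028 Y1.493
G1 X3.574 Y0.058
G1 X6.447 Y0.594
G1 X8.303 Y2.852
G1 X8.273 Y5.775
; layer 2
G0 Z8.585
G0 X8.273 Y5.775
G1 X6.372 Y7.995
G1 X3.489 Y8.473
G1 X0.972 Y6.986
G1 X0.000 Y4.230
G1 X1.028 Y1.493
G1 X3.574 Y0.058
G1 X6.447 Y0.594
G1 X8.303 Y2.852
G1 X8.273 Y5.775
; layer 3
G0 Z12.878
G0 X8.273 Y5.775
G1 X6.372 Y7.995
G1 X3.489 Y8.473
G1 X0.972 Y6.986
G1 X0.000 Y4.230
G1 X1.028 Y1.493
G1 X3.574 Y0.058
G1 X6.447 Y0.594
G1 X8.303 Y2.852
G1 X8.273 Y5.775
; layer 4
G0 Z17.170
G0 X8.273 Y5.775
G1 X6.372 Y7.995
G1 X3.489 Y8.473
G1 X0.972 Y6.986
G1 X0.000 Y4.230
G1 X1.028 Y1.493
G1 X3.574 Y0.058
G1 X6.447 Y0.594
G1 X8.303 Y2.852
G1 X8.273 Y5.775
; layer 5
G0 Z21.463
G0 X8.273 Y5.775
G1 X6.372 Y7.995
G1 X3.489 Y8.473
G1 X0.972 Y6.986
G1 X0.000 Y4.230
G1 X1.028 Y1.493
G1 X3.574 Y0.058
G1 X6.447 Y0.594
G1 X8.303 Y2.852
G1 X8.273 Y5.775
M2 ; end

The solid is a regular 9-sided prism (a cylinder approximated with 9 flat sides), circumscribed radius ≈ 4.27 mm, height ≈ 21.5 mm. Slicing at Δz = 4.293 mm — 5 equal slices spanning the solid's height, so layer i sits at z = i·h/5 — gives 5 non-empty perimeters. Each is a 9-segment closed polygon; G0 lifts to the layer z and rapids to the start vertex, then G1 traces the edges.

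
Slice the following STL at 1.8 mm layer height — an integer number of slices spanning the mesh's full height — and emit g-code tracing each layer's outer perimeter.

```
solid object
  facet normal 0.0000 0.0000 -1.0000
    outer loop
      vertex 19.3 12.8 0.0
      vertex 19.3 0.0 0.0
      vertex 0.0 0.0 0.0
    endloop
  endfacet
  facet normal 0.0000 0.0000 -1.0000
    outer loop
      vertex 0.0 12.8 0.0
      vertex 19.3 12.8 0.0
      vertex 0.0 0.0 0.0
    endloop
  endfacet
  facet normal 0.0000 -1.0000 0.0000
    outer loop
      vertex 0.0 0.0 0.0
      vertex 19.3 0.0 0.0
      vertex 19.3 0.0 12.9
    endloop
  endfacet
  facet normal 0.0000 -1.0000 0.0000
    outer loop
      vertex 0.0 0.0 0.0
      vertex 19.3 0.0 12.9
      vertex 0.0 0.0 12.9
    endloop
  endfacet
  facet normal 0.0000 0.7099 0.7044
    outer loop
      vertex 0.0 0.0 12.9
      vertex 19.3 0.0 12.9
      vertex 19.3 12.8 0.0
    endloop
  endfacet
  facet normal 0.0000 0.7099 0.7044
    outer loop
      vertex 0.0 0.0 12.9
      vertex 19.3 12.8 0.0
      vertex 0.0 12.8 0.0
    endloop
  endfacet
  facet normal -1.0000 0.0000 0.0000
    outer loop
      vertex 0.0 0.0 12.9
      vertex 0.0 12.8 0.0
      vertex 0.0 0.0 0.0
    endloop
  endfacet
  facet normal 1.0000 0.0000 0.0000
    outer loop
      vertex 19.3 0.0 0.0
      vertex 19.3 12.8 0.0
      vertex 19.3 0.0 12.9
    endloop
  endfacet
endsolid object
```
; perimeter-only toolpath
G21 ; units = mm
G90 ; absolute positioning
G28 ; home
; layer 1
G0 Z1.8
G0 X0.0 Y0.0
G1 X19.3 Y0.0
G1 X19.3 Y11.0
G1 X0.0 Y11.0
G1 X0.0 Y0.0
; layer 2
G0 Z3.7
G0 X0.0 Y0.0
G1 X19.3 Y0.0
G1 X19.3 Y9.1
G1 X0.0 Y9.1
G1 X0.0 Y0.0
; layer 3
G0 Z5.5
G0 X0.0 Y0.0
G1 X19.3 Y0.0
G1 X19.3 Y7.3
G1 X0.0 Y7.3
G1 X0.0 Y0.0
; layer 4
G0 Z7.4
G0 X0.0 Y0.0
G1 X19.3 Y0.0
G1 X19.3 Y5.5
G1 X0.0 Y5.5
G1 X0.0 Y0.0
; layer 5
G0 Z9.2
G0 X0.0 Y0.0
G1 X19.3 Y0.0
G1 X19.3 Y3.7
G1 X0.0 Y3.7
G1 X0.0 Y0.0
; layer 6
G0 Z11.1
G0 X0.0 Y0.0
G1 X19.3 Y0.0
G1 X19.3 Y1.8
G1 X0.0 Y1.8
G1 X0.0 Y0.0
M2 ; end

The solid is a wedge (ramp): 19.3 × 12.8 mm base, rising to 12.9 mm along the y=0 edge and sloping linearly to z=0 at y=12.8. Slicing at Δz = 1.8 mm — 7 equal slices spanning the solid's height, so layer i sits at z = i·h/7 — gives 6 non-empty perimeters. Each is a 4-segment closed polygon; G0 lifts to the layer z and rapids to the start vertex, then G1 traces the edges. The cross-section shrinks linearly with z (the slice at the apex is degenerate and omitted).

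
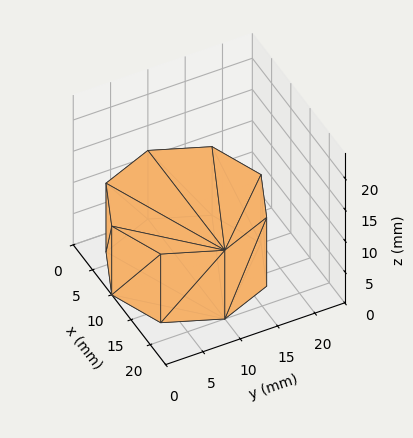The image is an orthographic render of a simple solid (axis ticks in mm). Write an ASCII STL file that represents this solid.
Reading the render: the shape is a regular 8-sided prism (a cylinder approximated with 8 flat sides), circumscribed radius ≈ 10 mm, height ≈ 11 mm (dimensions read to the nearest mm from the axis ticks). For the STL, each face is triangulated and given an outward normal.

solid part
  facet normal 0.0000 0.0000 -1.0000
    outer loop
      vertex 10.0 20.0 0.0
      vertex 17.1 17.1 0.0
      vertex 20.0 10.0 0.0
    endloop
  endfacet
  facet normal 0.0000 0.0000 -1.0000
    outer loop
      vertex 2.9 17.1 0.0
      vertex 10.0 20.0 0.0
      vertex 20.0 10.0 0.0
    endloop
  endfacet
  facet normal 0.0000 0.0000 -1.0000
    outer loop
      vertex 0.0 10.0 0.0
      vertex 2.9 17.1 0.0
      vertex 20.0 10.0 0.0
    endloop
  endfacet
  facet normal 0.0000 0.0000 -1.0000
    outer loop
      vertex 2.9 2.9 0.0
      vertex 0.0 10.0 0.0
      vertex 20.0 10.0 0.0
    endloop
  endfacet
  facet normal 0.0000 0.0000 -1.0000
    outer loop
      vertex 10.0 0.0 0.0
      vertex 2.9 2.9 0.0
      vertex 20.0 10.0 0.0
    endloop
  endfacet
  facet normal 0.0000 0.0000 -1.0000
    outer loop
      vertex 17.1 2.9 0.0
      vertex 10.0 0.0 0.0
      vertex 20.0 10.0 0.0
    endloop
  endfacet
  facet normal 0.0000 0.0000 1.0000
    outer loop
      vertex 20.0 10.0 11.0
      vertex 17.1 17.1 11.0
      vertex 10.0 20.0 11.0
    endloop
  endfacet
  facet normal 0.0000 0.0000 1.0000
    outer loop
      vertex 20.0 10.0 11.0
      vertex 10.0 20.0 11.0
      vertex 2.9 17.1 11.0
    endloop
  endfacet
  facet normal 0.0000 0.0000 1.0000
    outer loop
      vertex 20.0 10.0 11.0
      vertex 2.9 17.1 11.0
      vertex 0.0 10.0 11.0
    endloop
  endfacet
  facet normal 0.0000 0.0000 1.0000
    outer loop
      vertex 20.0 10.0 11.0
      vertex 0.0 10.0 11.0
      vertex 2.9 2.9 11.0
    endloop
  endfacet
  facet normal 0.0000 0.0000 1.0000
    outer loop
      vertex 20.0 10.0 11.0
      vertex 2.9 2.9 11.0
      vertex 10.0 0.0 11.0
    endloop
  endfacet
  facet normal 0.0000 0.0000 1.0000
    outer loop
      vertex 20.0 10.0 11.0
      vertex 10.0 0.0 11.0
      vertex 17.1 2.9 11.0
    endloop
  endfacet
  facet normal 0.9258 0.3781 0.0000
    outer loop
      vertex 20.0 10.0 0.0
      vertex 17.1 17.1 0.0
      vertex 17.1 17.1 11.0
    endloop
  endfacet
  facet normal 0.9258 0.3781 0.0000
    outer loop
      vertex 20.0 10.0 0.0
      vertex 17.1 17.1 11.0
      vertex 20.0 10.0 11.0
    endloop
  endfacet
  facet normal 0.3781 0.9258 0.0000
    outer loop
      vertex 17.1 17.1 0.0
      vertex 10.0 20.0 0.0
      vertex 10.0 20.0 11.0
    endloop
  endfacet
  facet normal 0.3781 0.9258 0.0000
    outer loop
      vertex 17.1 17.1 0.0
      vertex 10.0 20.0 11.0
      vertex 17.1 17.1 11.0
    endloop
  endfacet
  facet normal -0.3781 0.9258 0.0000
    outer loop
      vertex 10.0 20.0 0.0
      vertex 2.9 17.1 0.0
      vertex 2.9 17.1 11.0
    endloop
  endfacet
  facet normal -0.3781 0.9258 0.0000
    outer loop
      vertex 10.0 20.0 0.0
      vertex 2.9 17.1 11.0
      vertex 10.0 20.0 11.0
    endloop
  endfacet
  facet normal -0.9258 0.3781 0.0000
    outer loop
      vertex 2.9 17.1 0.0
      vertex 0.0 10.0 0.0
      vertex 0.0 10.0 11.0
    endloop
  endfacet
  facet normal -0.9258 0.3781 0.0000
    outer loop
      vertex 2.9 17.1 0.0
      vertex 0.0 10.0 11.0
      vertex 2.9 17.1 11.0
    endloop
  endfacet
  facet normal -0.9258 -0.3781 0.0000
    outer loop
      vertex 0.0 10.0 0.0
      vertex 2.9 2.9 0.0
      vertex 2.9 2.9 11.0
    endloop
  endfacet
  facet normal -0.9258 -0.3781 0.0000
    outer loop
      vertex 0.0 10.0 0.0
      vertex 2.9 2.9 11.0
      vertex 0.0 10.0 11.0
    endloop
  endfacet
  facet normal -0.3781 -0.9258 0.0000
    outer loop
      vertex 2.9 2.9 0.0
      vertex 10.0 0.0 0.0
      vertex 10.0 0.0 11.0
    endloop
  endfacet
  facet normal -0.3781 -0.9258 0.0000
    outer loop
      vertex 2.9 2.9 0.0
      vertex 10.0 0.0 11.0
      vertex 2.9 2.9 11.0
    endloop
  endfacet
  facet normal 0.3781 -0.9258 0.0000
    outer loop
      vertex 10.0 0.0 0.0
      vertex 17.1 2.9 0.0
      vertex 17.1 2.9 11.0
    endloop
  endfacet
  facet normal 0.3781 -0.9258 0.0000
    outer loop
      vertex 10.0 0.0 0.0
      vertex 17.1 2.9 11.0
      vertex 10.0 0.0 11.0
    endloop
  endfacet
  facet normal 0.9258 -0.3781 0.0000
    outer loop
      vertex 17.1 2.9 0.0
      vertex 20.0 10.0 0.0
      vertex 20.0 10.0 11.0
    endloop
  endfacet
  facet normal 0.9258 -0.3781 0.0000
    outer loop
      vertex 17.1 2.9 0.0
      vertex 20.0 10.0 11.0
      vertex 17.1 2.9 11.0
    endloop
  endfacet
endsolid part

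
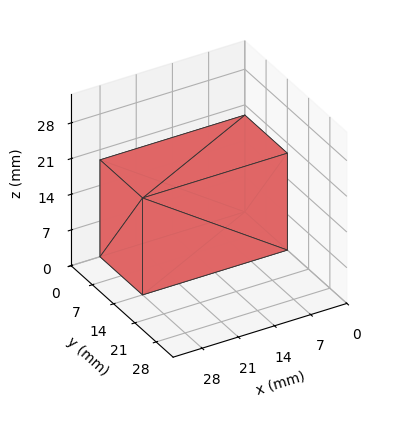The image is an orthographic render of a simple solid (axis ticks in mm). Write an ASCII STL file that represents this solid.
Reading the render: the shape is a rectangular box, roughly 28 × 14 mm footprint and 19 mm tall (dimensions read to the nearest mm from the axis ticks). For the STL, each face is triangulated and given an outward normal.

solid part
  facet normal 0.0000 0.0000 -1.0000
    outer loop
      vertex 28.000 14.000 0.000
      vertex 28.000 0.000 0.000
      vertex 0.000 0.000 0.000
    endloop
  endfacet
  facet normal 0.0000 0.0000 -1.0000
    outer loop
      vertex 0.000 14.000 0.000
      vertex 28.000 14.000 0.000
      vertex 0.000 0.000 0.000
    endloop
  endfacet
  facet normal 0.0000 0.0000 1.0000
    outer loop
      vertex 0.000 0.000 19.000
      vertex 28.000 0.000 19.000
      vertex 28.000 14.000 19.000
    endloop
  endfacet
  facet normal 0.0000 0.0000 1.0000
    outer loop
      vertex 0.000 0.000 19.000
      vertex 28.000 14.000 19.000
      vertex 0.000 14.000 19.000
    endloop
  endfacet
  facet normal 0.0000 -1.0000 0.0000
    outer loop
      vertex 0.000 0.000 0.000
      vertex 28.000 0.000 0.000
      vertex 28.000 0.000 19.000
    endloop
  endfacet
  facet normal 0.0000 -1.0000 0.0000
    outer loop
      vertex 0.000 0.000 0.000
      vertex 28.000 0.000 19.000
      vertex 0.000 0.000 19.000
    endloop
  endfacet
  facet normal 0.0000 1.0000 0.0000
    outer loop
      vertex 28.000 14.000 19.000
      vertex 28.000 14.000 0.000
      vertex 0.000 14.000 0.000
    endloop
  endfacet
  facet normal 0.0000 1.0000 0.0000
    outer loop
      vertex 0.000 14.000 19.000
      vertex 28.000 14.000 19.000
      vertex 0.000 14.000 0.000
    endloop
  endfacet
  facet normal -1.0000 0.0000 0.0000
    outer loop
      vertex 0.000 14.000 19.000
      vertex 0.000 14.000 0.000
      vertex 0.000 0.000 0.000
    endloop
  endfacet
  facet normal -1.0000 0.0000 0.0000
    outer loop
      vertex 0.000 0.000 19.000
      vertex 0.000 14.000 19.000
      vertex 0.000 0.000 0.000
    endloop
  endfacet
  facet normal 1.0000 0.0000 0.0000
    outer loop
      vertex 28.000 0.000 0.000
      vertex 28.000 14.000 0.000
      vertex 28.000 14.000 19.000
    endloop
  endfacet
  facet normal 1.0000 0.0000 0.0000
    outer loop
      vertex 28.000 0.000 0.000
      vertex 28.000 14.000 19.000
      vertex 28.000 0.000 19.000
    endloop
  endfacet
endsolid part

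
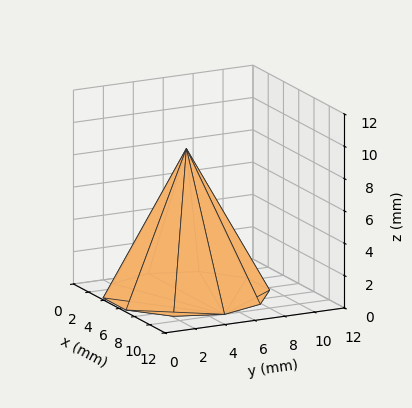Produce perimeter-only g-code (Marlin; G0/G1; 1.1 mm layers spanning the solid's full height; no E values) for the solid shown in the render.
Reading the render: the shape is a regular 10-sided pyramid, base circumscribed radius ≈ 5 mm, apex at z ≈ 9 mm (dimensions read to the nearest mm from the axis ticks). For the g-code, the solid's height is divided into equal slices at the stated Δz and each level perimeter traced with G1 moves after a G0 lift.

; perimeter-only toolpath
G21 ; units = mm
G90 ; absolute positioning
G28 ; home
; layer 1
G0 Z1.1
G0 X9.4 Y5.0
G1 X8.5 Y7.5
G1 X6.3 Y9.2
G1 X3.7 Y9.2
G1 X1.5 Y7.5
G1 X0.6 Y5.0
G1 X1.5 Y2.5
G1 X3.7 Y0.8
G1 X6.3 Y0.8
G1 X8.5 Y2.5
G1 X9.4 Y5.0
; layer 2
G0 Z2.2
G0 X8.8 Y5.0
G1 X8.0 Y7.2
G1 X6.1 Y8.6
G1 X3.9 Y8.6
G1 X2.0 Y7.2
G1 X1.2 Y5.0
G1 X2.0 Y2.8
G1 X3.9 Y1.4
G1 X6.1 Y1.4
G1 X8.0 Y2.8
G1 X8.8 Y5.0
; layer 3
G0 Z3.4
G0 X8.1 Y5.0
G1 X7.5 Y6.8
G1 X5.9 Y8.0
G1 X4.1 Y8.0
G1 X2.5 Y6.8
G1 X1.9 Y5.0
G1 X2.5 Y3.2
G1 X4.1 Y2.0
G1 X5.9 Y2.0
G1 X7.5 Y3.2
G1 X8.1 Y5.0
; layer 4
G0 Z4.5
G0 X7.5 Y5.0
G1 X7.0 Y6.5
G1 X5.8 Y7.4
G1 X4.2 Y7.4
G1 X3.0 Y6.5
G1 X2.5 Y5.0
G1 X3.0 Y3.5
G1 X4.2 Y2.6
G1 X5.8 Y2.6
G1 X7.0 Y3.5
G1 X7.5 Y5.0
; layer 5
G0 Z5.6
G0 X6.9 Y5.0
G1 X6.5 Y6.1
G1 X5.6 Y6.8
G1 X4.4 Y6.8
G1 X3.5 Y6.1
G1 X3.1 Y5.0
G1 X3.5 Y3.9
G1 X4.4 Y3.2
G1 X5.6 Y3.2
G1 X6.5 Y3.9
G1 X6.9 Y5.0
; layer 6
G0 Z6.8
G0 X6.2 Y5.0
G1 X6.0 Y5.7
G1 X5.4 Y6.2
G1 X4.6 Y6.2
G1 X4.0 Y5.7
G1 X3.8 Y5.0
G1 X4.0 Y4.3
G1 X4.6 Y3.8
G1 X5.4 Y3.8
G1 X6.0 Y4.3
G1 X6.2 Y5.0
; layer 7
G0 Z7.9
G0 X5.6 Y5.0
G1 X5.5 Y5.4
G1 X5.2 Y5.6
G1 X4.8 Y5.6
G1 X4.5 Y5.4
G1 X4.4 Y5.0
G1 X4.5 Y4.6
G1 X4.8 Y4.4
G1 X5.2 Y4.4
G1 X5.5 Y4.6
G1 X5.6 Y5.0
M2 ; end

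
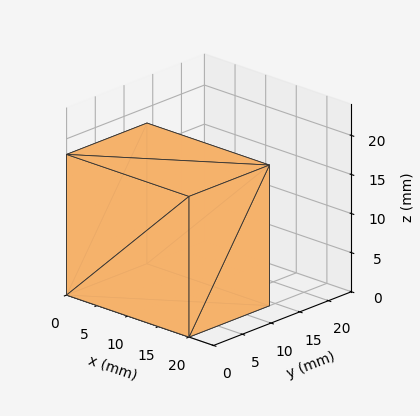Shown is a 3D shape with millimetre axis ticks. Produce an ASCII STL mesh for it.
Reading the render: the shape is a rectangular box, roughly 20 × 14 mm footprint and 18 mm tall (dimensions read to the nearest mm from the axis ticks). For the STL, each face is triangulated and given an outward normal.

solid part
  facet normal 0.0000 0.0000 -1.0000
    outer loop
      vertex 20.000 14.000 0.000
      vertex 20.000 0.000 0.000
      vertex 0.000 0.000 0.000
    endloop
  endfacet
  facet normal 0.0000 0.0000 -1.0000
    outer loop
      vertex 0.000 14.000 0.000
      vertex 20.000 14.000 0.000
      vertex 0.000 0.000 0.000
    endloop
  endfacet
  facet normal 0.0000 0.0000 1.0000
    outer loop
      vertex 0.000 0.000 18.000
      vertex 20.000 0.000 18.000
      vertex 20.000 14.000 18.000
    endloop
  endfacet
  facet normal 0.0000 0.0000 1.0000
    outer loop
      vertex 0.000 0.000 18.000
      vertex 20.000 14.000 18.000
      vertex 0.000 14.000 18.000
    endloop
  endfacet
  facet normal 0.0000 -1.0000 0.0000
    outer loop
      vertex 0.000 0.000 0.000
      vertex 20.000 0.000 0.000
      vertex 20.000 0.000 18.000
    endloop
  endfacet
  facet normal 0.0000 -1.0000 0.0000
    outer loop
      vertex 0.000 0.000 0.000
      vertex 20.000 0.000 18.000
      vertex 0.000 0.000 18.000
    endloop
  endfacet
  facet normal 0.0000 1.0000 0.0000
    outer loop
      vertex 20.000 14.000 18.000
      vertex 20.000 14.000 0.000
      vertex 0.000 14.000 0.000
    endloop
  endfacet
  facet normal 0.0000 1.0000 0.0000
    outer loop
      vertex 0.000 14.000 18.000
      vertex 20.000 14.000 18.000
      vertex 0.000 14.000 0.000
    endloop
  endfacet
  facet normal -1.0000 0.0000 0.0000
    outer loop
      vertex 0.000 14.000 18.000
      vertex 0.000 14.000 0.000
      vertex 0.000 0.000 0.000
    endloop
  endfacet
  facet normal -1.0000 0.0000 0.0000
    outer loop
      vertex 0.000 0.000 18.000
      vertex 0.000 14.000 18.000
      vertex 0.000 0.000 0.000
    endloop
  endfacet
  facet normal 1.0000 0.0000 0.0000
    outer loop
      vertex 20.000 0.000 0.000
      vertex 20.000 14.000 0.000
      vertex 20.000 14.000 18.000
    endloop
  endfacet
  facet normal 1.0000 0.0000 0.0000
    outer loop
      vertex 20.000 0.000 0.000
      vertex 20.000 14.000 18.000
      vertex 20.000 0.000 18.000
    endloop
  endfacet
endsolid part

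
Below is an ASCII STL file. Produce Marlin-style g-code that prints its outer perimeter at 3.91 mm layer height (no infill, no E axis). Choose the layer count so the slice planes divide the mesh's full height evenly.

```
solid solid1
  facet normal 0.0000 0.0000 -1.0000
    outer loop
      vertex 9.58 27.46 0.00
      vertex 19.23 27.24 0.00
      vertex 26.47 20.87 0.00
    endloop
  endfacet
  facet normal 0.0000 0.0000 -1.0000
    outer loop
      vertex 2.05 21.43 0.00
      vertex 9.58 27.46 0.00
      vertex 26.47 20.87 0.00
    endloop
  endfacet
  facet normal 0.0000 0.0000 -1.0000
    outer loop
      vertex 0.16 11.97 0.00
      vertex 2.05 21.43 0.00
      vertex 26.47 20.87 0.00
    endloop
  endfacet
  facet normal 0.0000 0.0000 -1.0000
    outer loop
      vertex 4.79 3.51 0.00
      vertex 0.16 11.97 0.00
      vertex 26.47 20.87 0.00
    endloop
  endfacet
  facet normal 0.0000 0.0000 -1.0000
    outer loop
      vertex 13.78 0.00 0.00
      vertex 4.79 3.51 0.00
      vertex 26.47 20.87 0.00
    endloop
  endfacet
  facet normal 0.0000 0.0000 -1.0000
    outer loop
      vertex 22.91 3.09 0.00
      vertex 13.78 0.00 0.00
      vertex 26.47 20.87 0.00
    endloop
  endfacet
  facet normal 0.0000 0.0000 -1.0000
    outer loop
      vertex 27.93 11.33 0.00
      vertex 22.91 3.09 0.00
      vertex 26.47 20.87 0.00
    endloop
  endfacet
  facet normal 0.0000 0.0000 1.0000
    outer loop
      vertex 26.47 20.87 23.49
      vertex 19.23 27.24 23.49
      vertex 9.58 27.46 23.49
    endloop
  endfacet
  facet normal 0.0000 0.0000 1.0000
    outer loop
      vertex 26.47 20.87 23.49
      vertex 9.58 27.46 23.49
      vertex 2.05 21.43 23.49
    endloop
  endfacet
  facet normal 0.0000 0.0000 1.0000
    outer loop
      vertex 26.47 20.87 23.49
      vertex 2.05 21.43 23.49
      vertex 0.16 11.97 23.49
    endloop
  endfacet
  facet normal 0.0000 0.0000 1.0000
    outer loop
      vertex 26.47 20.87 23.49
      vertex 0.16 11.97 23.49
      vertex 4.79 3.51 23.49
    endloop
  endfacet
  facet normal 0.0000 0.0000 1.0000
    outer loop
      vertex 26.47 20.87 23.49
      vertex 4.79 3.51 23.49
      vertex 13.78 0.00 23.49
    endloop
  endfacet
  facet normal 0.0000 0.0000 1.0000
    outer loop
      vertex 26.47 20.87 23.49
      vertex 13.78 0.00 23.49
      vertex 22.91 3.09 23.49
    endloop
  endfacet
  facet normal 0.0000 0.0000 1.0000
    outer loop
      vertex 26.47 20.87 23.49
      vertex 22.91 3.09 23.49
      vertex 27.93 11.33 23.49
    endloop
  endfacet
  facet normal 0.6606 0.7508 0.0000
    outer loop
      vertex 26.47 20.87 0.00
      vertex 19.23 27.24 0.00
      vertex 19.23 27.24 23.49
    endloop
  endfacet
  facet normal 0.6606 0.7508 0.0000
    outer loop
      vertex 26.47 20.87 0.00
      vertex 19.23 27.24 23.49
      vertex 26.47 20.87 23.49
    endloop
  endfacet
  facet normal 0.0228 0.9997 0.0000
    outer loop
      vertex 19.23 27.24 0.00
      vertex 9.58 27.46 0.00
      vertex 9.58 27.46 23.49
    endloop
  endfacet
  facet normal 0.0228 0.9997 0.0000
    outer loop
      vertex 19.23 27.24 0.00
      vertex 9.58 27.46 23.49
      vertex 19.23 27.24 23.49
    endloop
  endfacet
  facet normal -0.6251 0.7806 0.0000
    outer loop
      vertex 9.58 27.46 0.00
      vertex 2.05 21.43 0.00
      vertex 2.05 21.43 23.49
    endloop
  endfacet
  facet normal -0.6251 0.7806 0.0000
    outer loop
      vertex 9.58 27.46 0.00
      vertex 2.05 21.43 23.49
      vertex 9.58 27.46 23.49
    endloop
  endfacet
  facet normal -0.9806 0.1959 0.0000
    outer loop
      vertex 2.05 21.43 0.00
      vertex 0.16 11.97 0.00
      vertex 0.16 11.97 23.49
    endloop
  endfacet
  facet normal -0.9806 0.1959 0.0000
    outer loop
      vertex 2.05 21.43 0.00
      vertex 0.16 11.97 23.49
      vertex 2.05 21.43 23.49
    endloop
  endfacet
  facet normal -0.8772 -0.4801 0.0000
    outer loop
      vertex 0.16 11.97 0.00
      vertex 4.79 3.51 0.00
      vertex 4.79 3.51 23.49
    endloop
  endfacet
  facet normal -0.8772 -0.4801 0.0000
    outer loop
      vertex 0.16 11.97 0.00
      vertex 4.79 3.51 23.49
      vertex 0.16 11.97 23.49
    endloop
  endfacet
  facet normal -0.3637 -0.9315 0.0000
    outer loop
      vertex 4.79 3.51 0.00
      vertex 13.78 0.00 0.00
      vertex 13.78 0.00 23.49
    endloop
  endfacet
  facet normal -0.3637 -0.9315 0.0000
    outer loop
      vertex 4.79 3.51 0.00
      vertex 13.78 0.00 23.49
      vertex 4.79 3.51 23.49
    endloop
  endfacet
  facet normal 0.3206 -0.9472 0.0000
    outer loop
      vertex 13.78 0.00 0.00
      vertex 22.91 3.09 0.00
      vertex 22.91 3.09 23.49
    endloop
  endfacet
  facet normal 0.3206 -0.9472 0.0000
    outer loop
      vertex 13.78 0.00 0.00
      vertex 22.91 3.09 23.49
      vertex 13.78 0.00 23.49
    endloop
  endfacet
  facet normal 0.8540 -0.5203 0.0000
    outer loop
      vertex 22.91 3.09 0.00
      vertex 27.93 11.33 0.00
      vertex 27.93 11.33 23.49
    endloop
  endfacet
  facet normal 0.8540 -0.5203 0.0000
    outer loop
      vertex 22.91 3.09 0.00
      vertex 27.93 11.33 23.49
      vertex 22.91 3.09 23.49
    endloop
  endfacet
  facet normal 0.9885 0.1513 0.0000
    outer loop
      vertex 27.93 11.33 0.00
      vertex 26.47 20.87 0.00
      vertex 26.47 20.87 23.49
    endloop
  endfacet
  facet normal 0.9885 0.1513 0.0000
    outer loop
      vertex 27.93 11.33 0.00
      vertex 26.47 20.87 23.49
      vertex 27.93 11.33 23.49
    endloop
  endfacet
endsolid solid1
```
; perimeter-only toolpath
G21 ; units = mm
G90 ; absolute positioning
G28 ; home
; layer 1
G0 Z3.91
G0 X26.47 Y20.87
G1 X19.23 Y27.24
G1 X9.58 Y27.46
G1 X2.05 Y21.43
G1 X0.16 Y11.97
G1 X4.79 Y3.51
G1 X13.78 Y0.00
G1 X22.91 Y3.09
G1 X27.93 Y11.33
G1 X26.47 Y20.87
; layer 2
G0 Z7.83
G0 X26.47 Y20.87
G1 X19.23 Y27.24
G1 X9.58 Y27.46
G1 X2.05 Y21.43
G1 X0.16 Y11.97
G1 X4.79 Y3.51
G1 X13.78 Y0.00
G1 X22.91 Y3.09
G1 X27.93 Y11.33
G1 X26.47 Y20.87
; layer 3
G0 Z11.74
G0 X26.47 Y20.87
G1 X19.23 Y27.24
G1 X9.58 Y27.46
G1 X2.05 Y21.43
G1 X0.16 Y11.97
G1 X4.79 Y3.51
G1 X13.78 Y0.00
G1 X22.91 Y3.09
G1 X27.93 Y11.33
G1 X26.47 Y20.87
; layer 4
G0 Z15.66
G0 X26.47 Y20.87
G1 X19.23 Y27.24
G1 X9.58 Y27.46
G1 X2.05 Y21.43
G1 X0.16 Y11.97
G1 X4.79 Y3.51
G1 X13.78 Y0.00
G1 X22.91 Y3.09
G1 X27.93 Y11.33
G1 X26.47 Y20.87
; layer 5
G0 Z19.57
G0 X26.47 Y20.87
G1 X19.23 Y27.24
G1 X9.58 Y27.46
G1 X2.05 Y21.43
G1 X0.16 Y11.97
G1 X4.79 Y3.51
G1 X13.78 Y0.00
G1 X22.91 Y3.09
G1 X27.93 Y11.33
G1 X26.47 Y20.87
; layer 6
G0 Z23.49
G0 X26.47 Y20.87
G1 X19.23 Y27.24
G1 X9.58 Y27.46
G1 X2.05 Y21.43
G1 X0.16 Y11.97
G1 X4.79 Y3.51
G1 X13.78 Y0.00
G1 X22.91 Y3.09
G1 X27.93 Y11.33
G1 X26.47 Y20.87
M2 ; end

The solid is a regular 9-sided prism (a cylinder approximated with 9 flat sides), circumscribed radius ≈ 14.1 mm, height ≈ 23.5 mm. Slicing at Δz = 3.91 mm — 6 equal slices spanning the solid's height, so layer i sits at z = i·h/6 — gives 6 non-empty perimeters. Each is a 9-segment closed polygon; G0 lifts to the layer z and rapids to the start vertex, then G1 traces the edges.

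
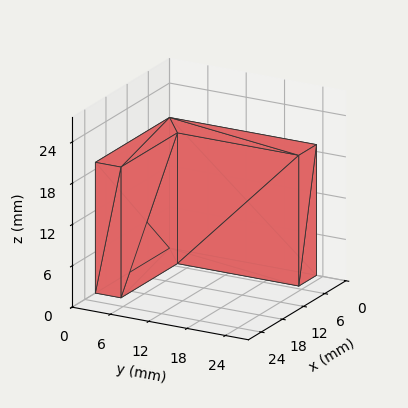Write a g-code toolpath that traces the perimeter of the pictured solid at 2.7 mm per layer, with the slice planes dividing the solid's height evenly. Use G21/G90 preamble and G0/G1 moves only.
Reading the render: the shape is an L-shaped prism: outer 21 × 23 mm, arm thicknesses ≈ 4 mm (horizontal) and 5 mm (vertical), extruded 19 mm in z (dimensions read to the nearest mm from the axis ticks). For the g-code, the solid's height is divided into equal slices at the stated Δz and each level perimeter traced with G1 moves after a G0 lift.

; perimeter-only toolpath
G21 ; units = mm
G90 ; absolute positioning
G28 ; home
; layer 1
G0 Z2.7
G0 X0.0 Y0.0
G1 X21.0 Y0.0
G1 X21.0 Y4.0
G1 X5.0 Y4.0
G1 X5.0 Y23.0
G1 X0.0 Y23.0
G1 X0.0 Y0.0
; layer 2
G0 Z5.4
G0 X0.0 Y0.0
G1 X21.0 Y0.0
G1 X21.0 Y4.0
G1 X5.0 Y4.0
G1 X5.0 Y23.0
G1 X0.0 Y23.0
G1 X0.0 Y0.0
; layer 3
G0 Z8.1
G0 X0.0 Y0.0
G1 X21.0 Y0.0
G1 X21.0 Y4.0
G1 X5.0 Y4.0
G1 X5.0 Y23.0
G1 X0.0 Y23.0
G1 X0.0 Y0.0
; layer 4
G0 Z10.9
G0 X0.0 Y0.0
G1 X21.0 Y0.0
G1 X21.0 Y4.0
G1 X5.0 Y4.0
G1 X5.0 Y23.0
G1 X0.0 Y23.0
G1 X0.0 Y0.0
; layer 5
G0 Z13.6
G0 X0.0 Y0.0
G1 X21.0 Y0.0
G1 X21.0 Y4.0
G1 X5.0 Y4.0
G1 X5.0 Y23.0
G1 X0.0 Y23.0
G1 X0.0 Y0.0
; layer 6
G0 Z16.3
G0 X0.0 Y0.0
G1 X21.0 Y0.0
G1 X21.0 Y4.0
G1 X5.0 Y4.0
G1 X5.0 Y23.0
G1 X0.0 Y23.0
G1 X0.0 Y0.0
; layer 7
G0 Z19.0
G0 X0.0 Y0.0
G1 X21.0 Y0.0
G1 X21.0 Y4.0
G1 X5.0 Y4.0
G1 X5.0 Y23.0
G1 X0.0 Y23.0
G1 X0.0 Y0.0
M2 ; end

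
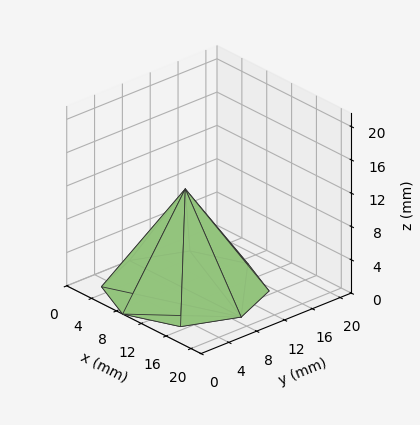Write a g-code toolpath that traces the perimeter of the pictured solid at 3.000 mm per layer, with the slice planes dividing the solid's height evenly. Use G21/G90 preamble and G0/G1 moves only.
Reading the render: the shape is a regular 8-sided pyramid, base circumscribed radius ≈ 9 mm, apex at z ≈ 12 mm (dimensions read to the nearest mm from the axis ticks). For the g-code, the solid's height is divided into equal slices at the stated Δz and each level perimeter traced with G1 moves after a G0 lift.

; perimeter-only toolpath
G21 ; units = mm
G90 ; absolute positioning
G28 ; home
; layer 1
G0 Z3.000
G0 X15.750 Y9.000
G1 X13.773 Y13.773
G1 X9.000 Y15.750
G1 X4.227 Y13.773
G1 X2.250 Y9.000
G1 X4.227 Y4.227
G1 X9.000 Y2.250
G1 X13.773 Y4.227
G1 X15.750 Y9.000
; layer 2
G0 Z6.000
G0 X13.500 Y9.000
G1 X12.182 Y12.182
G1 X9.000 Y13.500
G1 X5.818 Y12.182
G1 X4.500 Y9.000
G1 X5.818 Y5.818
G1 X9.000 Y4.500
G1 X12.182 Y5.818
G1 X13.500 Y9.000
; layer 3
G0 Z9.000
G0 X11.250 Y9.000
G1 X10.591 Y10.591
G1 X9.000 Y11.250
G1 X7.409 Y10.591
G1 X6.750 Y9.000
G1 X7.409 Y7.409
G1 X9.000 Y6.750
G1 X10.591 Y7.409
G1 X11.250 Y9.000
M2 ; end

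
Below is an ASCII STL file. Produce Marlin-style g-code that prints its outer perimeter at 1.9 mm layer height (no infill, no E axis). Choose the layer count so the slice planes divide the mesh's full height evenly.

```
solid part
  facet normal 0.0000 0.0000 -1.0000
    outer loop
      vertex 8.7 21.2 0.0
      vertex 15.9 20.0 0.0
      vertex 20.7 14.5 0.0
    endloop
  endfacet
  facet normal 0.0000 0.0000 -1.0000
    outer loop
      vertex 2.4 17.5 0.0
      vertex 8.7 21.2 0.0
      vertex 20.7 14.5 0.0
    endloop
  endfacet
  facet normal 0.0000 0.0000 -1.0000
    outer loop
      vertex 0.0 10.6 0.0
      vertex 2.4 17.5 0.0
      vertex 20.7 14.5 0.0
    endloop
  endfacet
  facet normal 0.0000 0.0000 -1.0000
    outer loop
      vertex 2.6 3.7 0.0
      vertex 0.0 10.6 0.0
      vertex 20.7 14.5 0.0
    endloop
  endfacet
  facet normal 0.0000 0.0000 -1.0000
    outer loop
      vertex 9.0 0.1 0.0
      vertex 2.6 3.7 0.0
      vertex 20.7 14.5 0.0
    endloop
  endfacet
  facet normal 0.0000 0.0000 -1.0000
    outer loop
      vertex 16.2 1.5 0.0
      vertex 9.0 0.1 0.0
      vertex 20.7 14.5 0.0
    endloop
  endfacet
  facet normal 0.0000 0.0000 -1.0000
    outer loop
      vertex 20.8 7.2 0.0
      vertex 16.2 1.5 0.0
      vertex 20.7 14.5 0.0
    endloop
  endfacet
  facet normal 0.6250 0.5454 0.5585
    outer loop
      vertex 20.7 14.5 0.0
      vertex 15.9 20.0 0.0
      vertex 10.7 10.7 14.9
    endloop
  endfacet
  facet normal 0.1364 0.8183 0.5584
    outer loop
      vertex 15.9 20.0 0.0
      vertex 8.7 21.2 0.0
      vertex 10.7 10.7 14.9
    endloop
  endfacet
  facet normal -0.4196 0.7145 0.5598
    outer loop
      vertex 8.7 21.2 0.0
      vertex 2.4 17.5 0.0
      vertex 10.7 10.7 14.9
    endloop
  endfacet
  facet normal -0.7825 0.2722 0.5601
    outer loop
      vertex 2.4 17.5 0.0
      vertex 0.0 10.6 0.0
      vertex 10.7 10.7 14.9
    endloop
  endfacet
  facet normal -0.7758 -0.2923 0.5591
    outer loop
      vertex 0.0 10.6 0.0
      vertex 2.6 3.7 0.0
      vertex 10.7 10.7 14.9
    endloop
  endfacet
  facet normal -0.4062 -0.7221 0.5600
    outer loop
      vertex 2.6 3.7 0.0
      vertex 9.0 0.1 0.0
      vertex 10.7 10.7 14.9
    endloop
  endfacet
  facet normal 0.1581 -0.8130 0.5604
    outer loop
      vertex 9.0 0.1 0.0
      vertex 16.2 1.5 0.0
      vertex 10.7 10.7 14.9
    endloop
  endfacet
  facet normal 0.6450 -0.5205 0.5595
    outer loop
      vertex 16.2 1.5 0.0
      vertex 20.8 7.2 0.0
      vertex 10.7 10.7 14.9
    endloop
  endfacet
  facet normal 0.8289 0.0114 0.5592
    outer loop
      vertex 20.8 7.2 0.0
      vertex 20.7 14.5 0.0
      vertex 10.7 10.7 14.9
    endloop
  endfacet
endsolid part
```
; perimeter-only toolpath
G21 ; units = mm
G90 ; absolute positioning
G28 ; home
; layer 1
G0 Z1.9
G0 X19.4 Y14.0
G1 X15.2 Y18.8
G1 X8.9 Y19.9
G1 X3.4 Y16.6
G1 X1.3 Y10.6
G1 X3.6 Y4.6
G1 X9.2 Y1.4
G1 X15.5 Y2.6
G1 X19.5 Y7.6
G1 X19.4 Y14.0
; layer 2
G0 Z3.7
G0 X18.2 Y13.6
G1 X14.6 Y17.7
G1 X9.2 Y18.6
G1 X4.5 Y15.8
G1 X2.7 Y10.6
G1 X4.6 Y5.5
G1 X9.4 Y2.8
G1 X14.8 Y3.8
G1 X18.3 Y8.1
G1 X18.2 Y13.6
; layer 3
G0 Z5.6
G0 X16.9 Y13.1
G1 X13.9 Y16.5
G1 X9.4 Y17.3
G1 X5.5 Y14.9
G1 X4.0 Y10.6
G1 X5.6 Y6.3
G1 X9.6 Y4.1
G1 X14.1 Y4.9
G1 X17.0 Y8.5
G1 X16.9 Y13.1
; layer 4
G0 Z7.5
G0 X15.7 Y12.6
G1 X13.3 Y15.3
G1 X9.7 Y15.9
G1 X6.5 Y14.1
G1 X5.3 Y10.6
G1 X6.6 Y7.2
G1 X9.8 Y5.4
G1 X13.4 Y6.1
G1 X15.8 Y8.9
G1 X15.7 Y12.6
; layer 5
G0 Z9.3
G0 X14.4 Y12.1
G1 X12.7 Y14.2
G1 X9.9 Y14.6
G1 X7.6 Y13.2
G1 X6.7 Y10.7
G1 X7.7 Y8.1
G1 X10.1 Y6.7
G1 X12.8 Y7.2
G1 X14.5 Y9.4
G1 X14.4 Y12.1
; layer 6
G0 Z11.2
G0 X13.2 Y11.6
G1 X12.0 Y13.0
G1 X10.2 Y13.3
G1 X8.6 Y12.4
G1 X8.0 Y10.7
G1 X8.7 Y8.9
G1 X10.3 Y8.0
G1 X12.1 Y8.4
G1 X13.2 Y9.8
G1 X13.2 Y11.6
; layer 7
G0 Z13.0
G0 X11.9 Y11.2
G1 X11.3 Y11.9
G1 X10.4 Y12.0
G1 X9.7 Y11.5
G1 X9.4 Y10.7
G1 X9.7 Y9.8
G1 X10.5 Y9.4
G1 X11.4 Y9.5
G1 X12.0 Y10.3
G1 X11.9 Y11.2
M2 ; end

The solid is a regular 9-sided pyramid, base circumscribed radius ≈ 10.7 mm, apex at z ≈ 14.9 mm. Slicing at Δz = 1.9 mm — 8 equal slices spanning the solid's height, so layer i sits at z = i·h/8 — gives 7 non-empty perimeters. Each is a 9-segment closed polygon; G0 lifts to the layer z and rapids to the start vertex, then G1 traces the edges. The cross-section shrinks linearly with z (the slice at the apex is degenerate and omitted).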